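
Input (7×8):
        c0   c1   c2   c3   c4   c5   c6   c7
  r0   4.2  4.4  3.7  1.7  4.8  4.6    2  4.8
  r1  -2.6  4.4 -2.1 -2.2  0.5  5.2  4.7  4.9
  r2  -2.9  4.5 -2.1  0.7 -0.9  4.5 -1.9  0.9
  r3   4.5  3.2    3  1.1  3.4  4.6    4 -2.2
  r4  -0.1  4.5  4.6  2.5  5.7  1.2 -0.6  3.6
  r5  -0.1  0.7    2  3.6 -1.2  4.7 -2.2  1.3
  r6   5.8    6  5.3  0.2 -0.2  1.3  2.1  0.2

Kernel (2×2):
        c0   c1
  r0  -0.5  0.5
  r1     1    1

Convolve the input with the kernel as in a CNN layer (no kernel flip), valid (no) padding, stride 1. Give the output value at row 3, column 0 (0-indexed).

3.75

The receptive field on the input at this output position is [4.5 3.2 / -0.1 4.5]. Elementwise product with the kernel and sum: 4.5·-0.5 + 3.2·0.5 + -0.1·1 + 4.5·1.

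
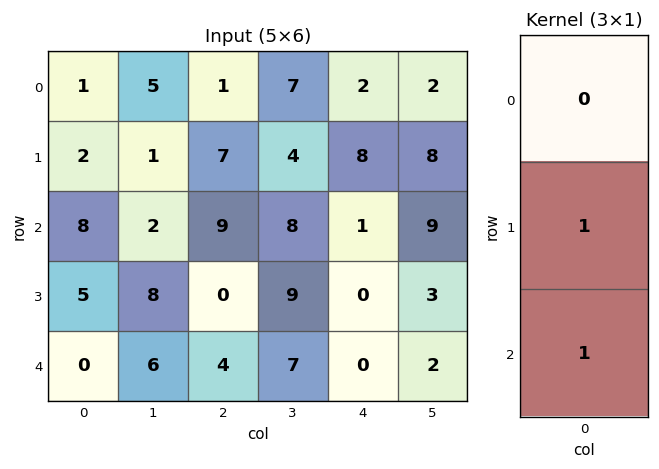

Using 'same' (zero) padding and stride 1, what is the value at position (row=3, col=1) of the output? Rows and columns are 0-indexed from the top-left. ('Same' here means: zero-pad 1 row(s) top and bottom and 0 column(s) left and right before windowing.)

The receptive field on the zero-padded input at this output position is [2 / 8 / 6]. Elementwise product with the kernel and sum: 8·1 + 6·1.

14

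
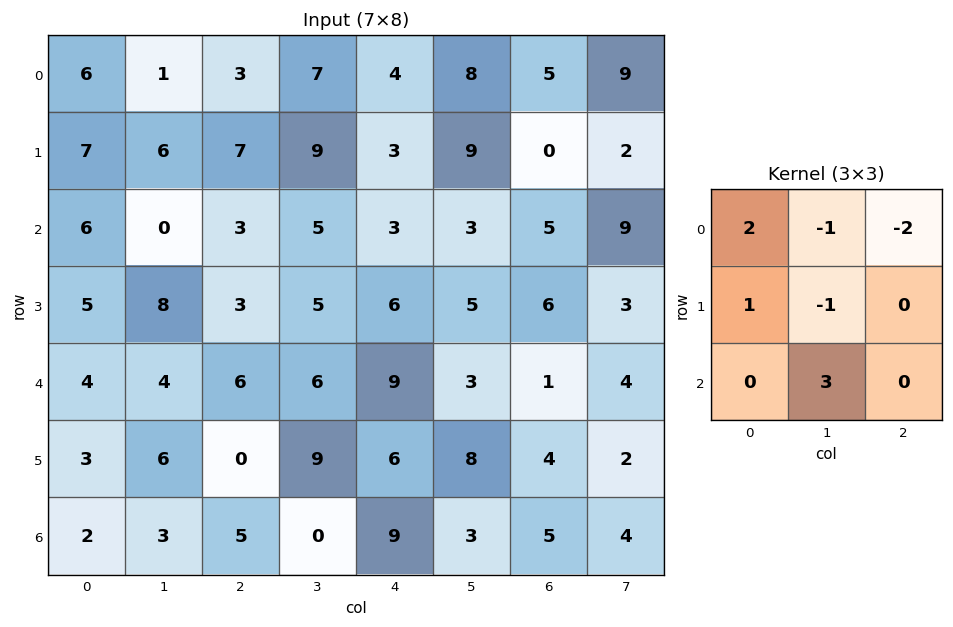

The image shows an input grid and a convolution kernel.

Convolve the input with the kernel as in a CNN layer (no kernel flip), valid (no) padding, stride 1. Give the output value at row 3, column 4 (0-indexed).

The receptive field on the input at this output position is [6 5 6 / 9 3 1 / 6 8 4]. Elementwise product with the kernel and sum: 6·2 + 5·-1 + 6·-2 + 9·1 + 3·-1 + 8·3.

25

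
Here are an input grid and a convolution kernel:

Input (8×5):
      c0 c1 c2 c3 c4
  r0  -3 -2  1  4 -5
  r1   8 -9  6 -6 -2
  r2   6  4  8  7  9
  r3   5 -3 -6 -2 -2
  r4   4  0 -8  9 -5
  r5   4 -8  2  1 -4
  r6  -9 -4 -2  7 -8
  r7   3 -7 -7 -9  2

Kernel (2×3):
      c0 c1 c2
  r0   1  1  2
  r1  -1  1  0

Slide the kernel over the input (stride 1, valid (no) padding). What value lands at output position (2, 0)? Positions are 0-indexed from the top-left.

18

The receptive field on the input at this output position is [6 4 8 / 5 -3 -6]. Elementwise product with the kernel and sum: 6·1 + 4·1 + 8·2 + 5·-1 + -3·1.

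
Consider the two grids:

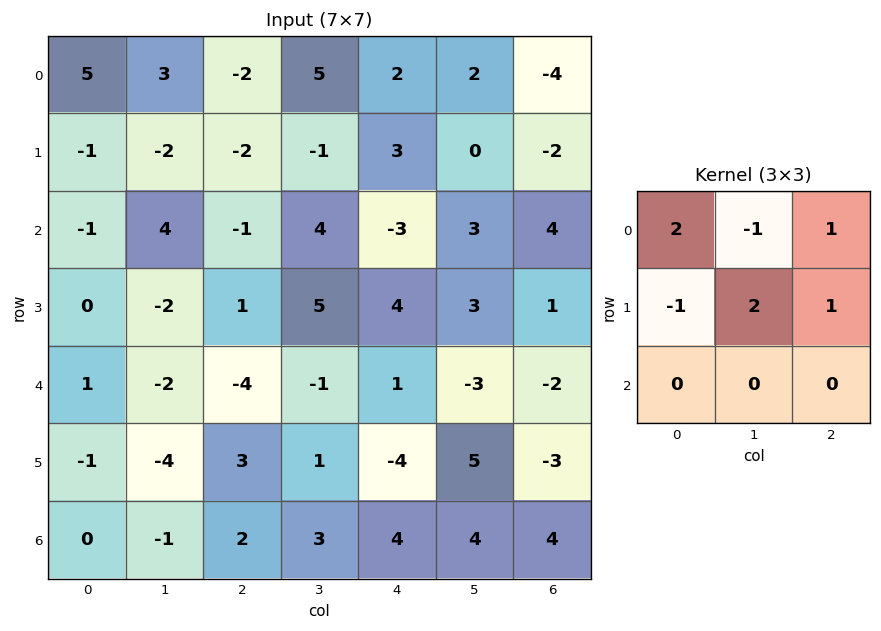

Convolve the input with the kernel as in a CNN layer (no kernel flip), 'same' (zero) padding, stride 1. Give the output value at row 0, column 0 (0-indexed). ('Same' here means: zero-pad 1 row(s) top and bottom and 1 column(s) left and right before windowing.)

The receptive field on the zero-padded input at this output position is [0 0 0 / 0 5 3 / 0 -1 -2]. Elementwise product with the kernel and sum: 0·2 + 0·-1 + 0·1 + 0·-1 + 5·2 + 3·1.

13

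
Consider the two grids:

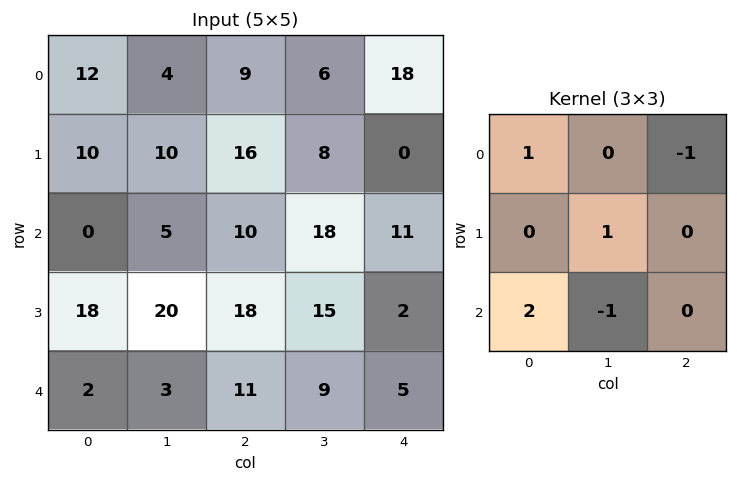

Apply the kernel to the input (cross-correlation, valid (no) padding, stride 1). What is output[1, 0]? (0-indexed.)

15

The receptive field on the input at this output position is [10 10 16 / 0 5 10 / 18 20 18]. Elementwise product with the kernel and sum: 10·1 + 16·-1 + 5·1 + 18·2 + 20·-1.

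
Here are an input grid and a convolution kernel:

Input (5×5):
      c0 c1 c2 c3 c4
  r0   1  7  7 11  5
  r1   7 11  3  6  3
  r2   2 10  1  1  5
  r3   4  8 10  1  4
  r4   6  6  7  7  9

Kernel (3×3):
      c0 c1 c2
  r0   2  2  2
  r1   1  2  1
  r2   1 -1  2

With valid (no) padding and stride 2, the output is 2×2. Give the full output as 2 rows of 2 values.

Output[0,0]: The receptive field on the input at this output position is [1 7 7 / 7 11 3 / 2 10 1]. Elementwise product with the kernel and sum: 1·2 + 7·2 + 7·2 + 7·1 + 11·2 + 3·1 + 2·1 + 10·-1 + 1·2.
Output[0,1]: The receptive field on the input at this output position is [7 11 5 / 3 6 3 / 1 1 5]. Elementwise product with the kernel and sum: 7·2 + 11·2 + 5·2 + 3·1 + 6·2 + 3·1 + 1·1 + 1·-1 + 5·2.

56 74
70 48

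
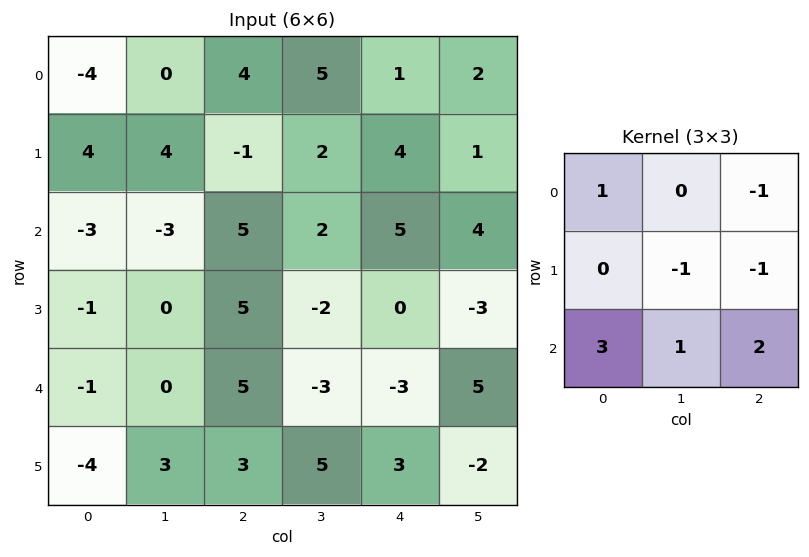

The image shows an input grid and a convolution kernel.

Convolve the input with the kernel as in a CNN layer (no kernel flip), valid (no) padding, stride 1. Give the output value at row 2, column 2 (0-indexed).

The receptive field on the input at this output position is [5 2 5 / 5 -2 0 / 5 -3 -3]. Elementwise product with the kernel and sum: 5·1 + 5·-1 + -2·-1 + 0·-1 + 5·3 + -3·1 + -3·2.

8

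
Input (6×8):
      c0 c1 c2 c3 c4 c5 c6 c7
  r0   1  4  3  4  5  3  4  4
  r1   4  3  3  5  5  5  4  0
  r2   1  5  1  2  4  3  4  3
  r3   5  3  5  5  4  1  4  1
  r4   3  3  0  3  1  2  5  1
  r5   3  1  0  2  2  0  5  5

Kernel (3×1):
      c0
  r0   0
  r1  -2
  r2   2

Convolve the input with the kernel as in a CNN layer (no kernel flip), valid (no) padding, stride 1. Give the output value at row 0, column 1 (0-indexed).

The receptive field on the input at this output position is [4 / 3 / 5]. Elementwise product with the kernel and sum: 3·-2 + 5·2.

4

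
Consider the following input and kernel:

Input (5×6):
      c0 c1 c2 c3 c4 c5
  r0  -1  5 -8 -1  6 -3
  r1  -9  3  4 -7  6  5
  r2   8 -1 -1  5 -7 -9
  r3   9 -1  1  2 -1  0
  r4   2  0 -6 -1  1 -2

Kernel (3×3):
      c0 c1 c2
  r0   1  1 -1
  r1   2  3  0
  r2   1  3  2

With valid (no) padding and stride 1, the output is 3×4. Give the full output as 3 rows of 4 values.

6 22 -28 -22
11 15 9 -18
13 -26 12 6

Output[0,0]: The receptive field on the input at this output position is [-1 5 -8 / -9 3 4 / 8 -1 -1]. Elementwise product with the kernel and sum: -1·1 + 5·1 + -8·-1 + -9·2 + 3·3 + 8·1 + -1·3 + -1·2.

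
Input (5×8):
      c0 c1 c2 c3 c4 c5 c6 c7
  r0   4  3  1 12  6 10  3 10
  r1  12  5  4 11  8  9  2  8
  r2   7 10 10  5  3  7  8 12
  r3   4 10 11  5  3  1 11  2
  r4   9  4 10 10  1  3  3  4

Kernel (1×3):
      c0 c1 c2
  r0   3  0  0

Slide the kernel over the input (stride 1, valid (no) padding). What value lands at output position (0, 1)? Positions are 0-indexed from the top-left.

The receptive field on the input at this output position is [3 1 12]. Elementwise product with the kernel and sum: 3·3.

9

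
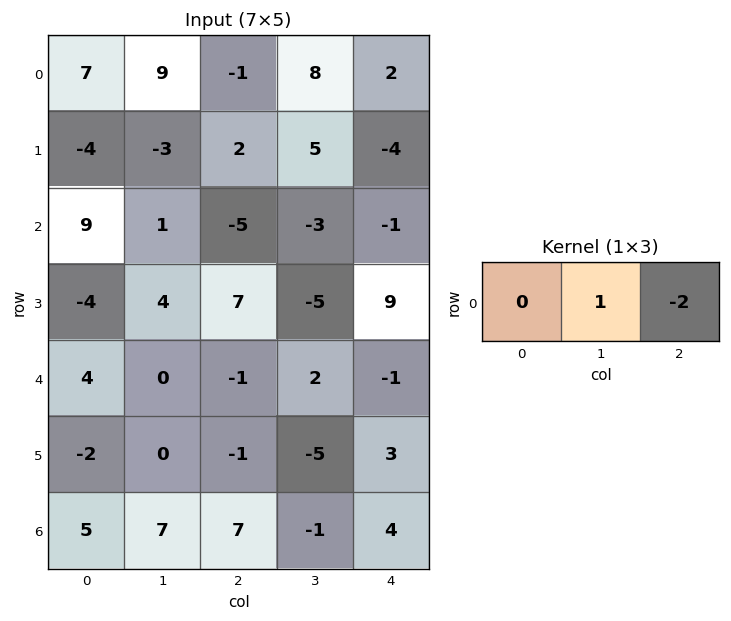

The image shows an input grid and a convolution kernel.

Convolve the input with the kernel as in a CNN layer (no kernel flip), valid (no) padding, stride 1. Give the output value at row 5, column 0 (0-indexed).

2

The receptive field on the input at this output position is [-2 0 -1]. Elementwise product with the kernel and sum: 0·1 + -1·-2.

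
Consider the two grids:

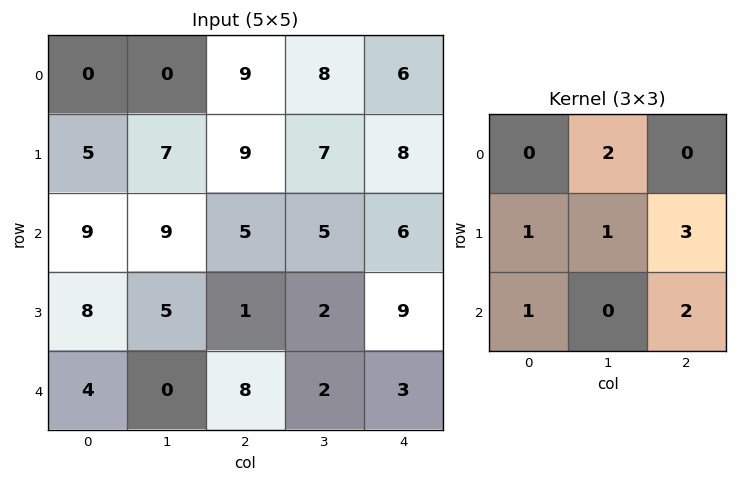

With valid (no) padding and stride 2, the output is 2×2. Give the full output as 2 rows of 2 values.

Output[0,0]: The receptive field on the input at this output position is [0 0 9 / 5 7 9 / 9 9 5]. Elementwise product with the kernel and sum: 0·2 + 5·1 + 7·1 + 9·3 + 9·1 + 5·2.

58 73
54 54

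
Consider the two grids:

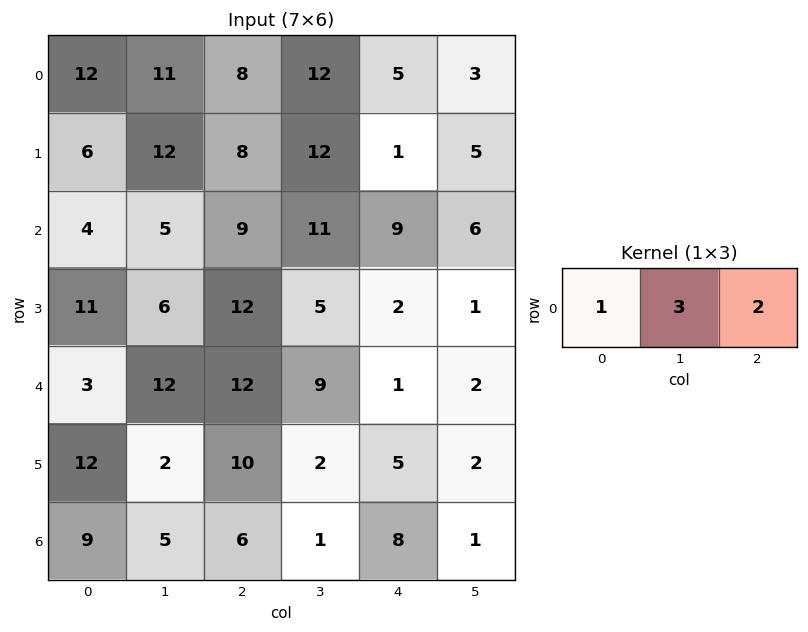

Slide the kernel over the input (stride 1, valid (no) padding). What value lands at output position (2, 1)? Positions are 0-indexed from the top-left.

54

The receptive field on the input at this output position is [5 9 11]. Elementwise product with the kernel and sum: 5·1 + 9·3 + 11·2.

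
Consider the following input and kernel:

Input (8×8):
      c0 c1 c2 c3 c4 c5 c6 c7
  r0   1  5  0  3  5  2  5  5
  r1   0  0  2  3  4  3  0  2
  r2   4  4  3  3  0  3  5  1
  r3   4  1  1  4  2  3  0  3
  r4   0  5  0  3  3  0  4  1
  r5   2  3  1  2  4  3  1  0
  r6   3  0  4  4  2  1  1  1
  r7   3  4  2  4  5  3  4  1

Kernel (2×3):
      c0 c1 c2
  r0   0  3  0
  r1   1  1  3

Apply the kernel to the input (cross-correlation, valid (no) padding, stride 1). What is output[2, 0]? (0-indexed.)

20

The receptive field on the input at this output position is [4 4 3 / 4 1 1]. Elementwise product with the kernel and sum: 4·3 + 4·1 + 1·1 + 1·3.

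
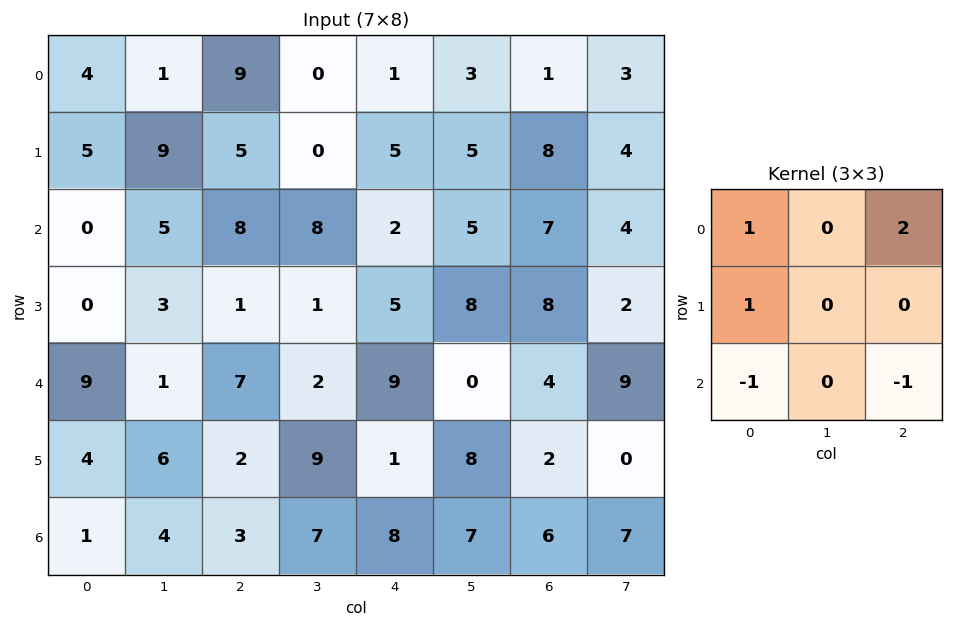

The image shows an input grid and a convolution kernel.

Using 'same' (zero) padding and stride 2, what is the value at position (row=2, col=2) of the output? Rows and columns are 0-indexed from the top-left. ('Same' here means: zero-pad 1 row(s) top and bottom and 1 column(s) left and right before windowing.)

The receptive field on the zero-padded input at this output position is [1 5 8 / 2 9 0 / 9 1 8]. Elementwise product with the kernel and sum: 1·1 + 8·2 + 2·1 + 9·-1 + 8·-1.

2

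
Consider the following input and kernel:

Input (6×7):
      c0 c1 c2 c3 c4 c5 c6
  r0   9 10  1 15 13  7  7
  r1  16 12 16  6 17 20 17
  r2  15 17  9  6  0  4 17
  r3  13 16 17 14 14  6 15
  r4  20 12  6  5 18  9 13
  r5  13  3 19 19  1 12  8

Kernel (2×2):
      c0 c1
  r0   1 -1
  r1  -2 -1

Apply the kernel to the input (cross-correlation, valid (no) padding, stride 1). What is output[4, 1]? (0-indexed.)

The receptive field on the input at this output position is [12 6 / 3 19]. Elementwise product with the kernel and sum: 12·1 + 6·-1 + 3·-2 + 19·-1.

-19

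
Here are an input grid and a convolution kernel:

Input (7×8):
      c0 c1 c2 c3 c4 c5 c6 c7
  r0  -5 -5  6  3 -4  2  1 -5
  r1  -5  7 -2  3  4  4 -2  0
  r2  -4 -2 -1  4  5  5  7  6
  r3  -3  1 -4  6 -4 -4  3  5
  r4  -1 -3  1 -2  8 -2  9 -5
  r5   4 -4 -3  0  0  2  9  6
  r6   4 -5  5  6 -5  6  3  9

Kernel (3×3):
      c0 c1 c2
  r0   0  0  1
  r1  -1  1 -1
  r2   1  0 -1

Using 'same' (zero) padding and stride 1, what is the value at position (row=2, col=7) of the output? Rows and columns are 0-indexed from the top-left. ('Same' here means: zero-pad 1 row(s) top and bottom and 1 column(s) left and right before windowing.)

The receptive field on the zero-padded input at this output position is [-2 0 0 / 7 6 0 / 3 5 0]. Elementwise product with the kernel and sum: 0·1 + 7·-1 + 6·1 + 0·-1 + 3·1 + 0·-1.

2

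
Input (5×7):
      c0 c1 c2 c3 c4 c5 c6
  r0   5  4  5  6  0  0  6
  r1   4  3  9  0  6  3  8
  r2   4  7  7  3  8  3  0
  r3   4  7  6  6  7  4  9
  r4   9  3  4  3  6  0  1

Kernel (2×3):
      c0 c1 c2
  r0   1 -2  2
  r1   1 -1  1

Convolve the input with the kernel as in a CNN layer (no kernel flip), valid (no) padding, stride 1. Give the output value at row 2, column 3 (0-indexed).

The receptive field on the input at this output position is [3 8 3 / 6 7 4]. Elementwise product with the kernel and sum: 3·1 + 8·-2 + 3·2 + 6·1 + 7·-1 + 4·1.

-4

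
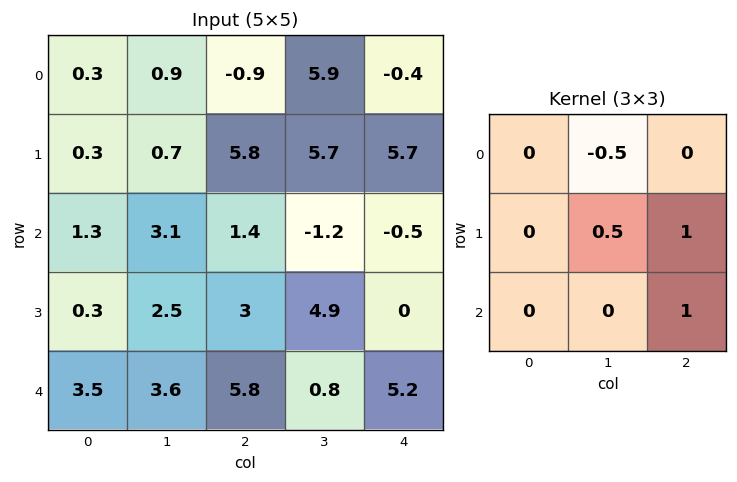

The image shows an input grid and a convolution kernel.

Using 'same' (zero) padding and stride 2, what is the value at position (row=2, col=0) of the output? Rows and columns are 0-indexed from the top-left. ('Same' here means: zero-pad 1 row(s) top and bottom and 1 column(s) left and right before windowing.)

The receptive field on the zero-padded input at this output position is [0 0.3 2.5 / 0 3.5 3.6 / 0 0 0]. Elementwise product with the kernel and sum: 0.3·-0.5 + 3.5·0.5 + 3.6·1 + 0·1.

5.2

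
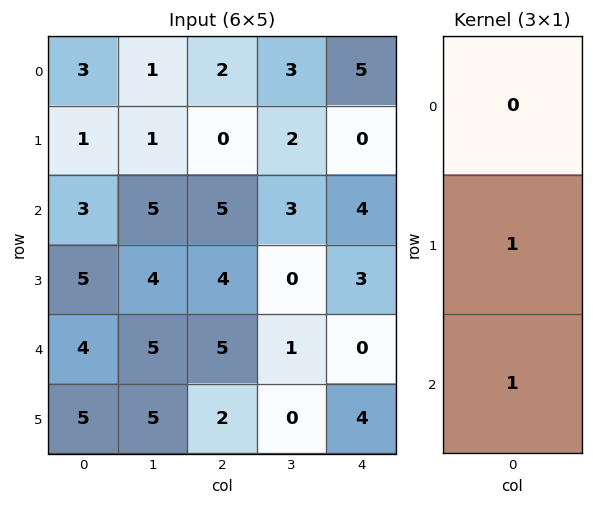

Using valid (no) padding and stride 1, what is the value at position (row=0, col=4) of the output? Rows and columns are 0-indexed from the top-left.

The receptive field on the input at this output position is [5 / 0 / 4]. Elementwise product with the kernel and sum: 0·1 + 4·1.

4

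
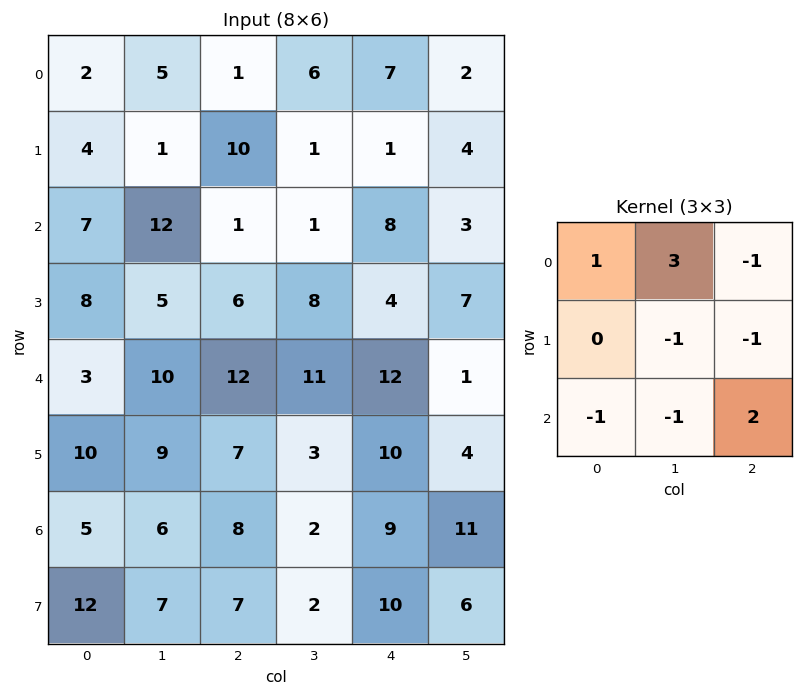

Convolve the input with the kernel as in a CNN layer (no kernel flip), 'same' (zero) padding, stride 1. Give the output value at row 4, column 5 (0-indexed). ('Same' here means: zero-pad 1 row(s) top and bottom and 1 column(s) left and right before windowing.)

The receptive field on the zero-padded input at this output position is [4 7 0 / 12 1 0 / 10 4 0]. Elementwise product with the kernel and sum: 4·1 + 7·3 + 0·-1 + 1·-1 + 0·-1 + 10·-1 + 4·-1 + 0·2.

10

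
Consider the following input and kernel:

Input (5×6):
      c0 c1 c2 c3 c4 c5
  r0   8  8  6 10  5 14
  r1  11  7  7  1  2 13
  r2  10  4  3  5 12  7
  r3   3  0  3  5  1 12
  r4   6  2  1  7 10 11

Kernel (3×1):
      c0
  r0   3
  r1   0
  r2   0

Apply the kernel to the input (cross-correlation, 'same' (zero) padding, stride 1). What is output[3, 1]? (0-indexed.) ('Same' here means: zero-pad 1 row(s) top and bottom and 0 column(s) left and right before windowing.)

The receptive field on the zero-padded input at this output position is [4 / 0 / 2]. Elementwise product with the kernel and sum: 4·3.

12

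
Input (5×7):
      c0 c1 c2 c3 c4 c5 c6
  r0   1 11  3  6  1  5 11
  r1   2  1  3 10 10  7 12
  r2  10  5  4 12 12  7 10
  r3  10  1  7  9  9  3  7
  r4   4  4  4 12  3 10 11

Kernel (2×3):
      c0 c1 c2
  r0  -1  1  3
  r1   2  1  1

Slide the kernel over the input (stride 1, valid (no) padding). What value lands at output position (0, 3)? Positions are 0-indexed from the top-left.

The receptive field on the input at this output position is [6 1 5 / 10 10 7]. Elementwise product with the kernel and sum: 6·-1 + 1·1 + 5·3 + 10·2 + 10·1 + 7·1.

47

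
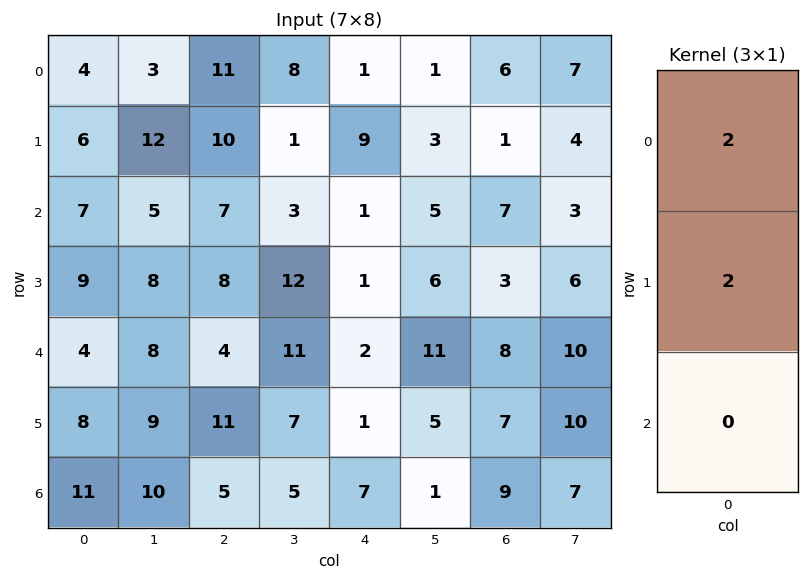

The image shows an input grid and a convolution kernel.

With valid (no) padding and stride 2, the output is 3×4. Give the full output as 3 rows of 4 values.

Output[0,0]: The receptive field on the input at this output position is [4 / 6 / 7]. Elementwise product with the kernel and sum: 4·2 + 6·2.

20 42 20 14
32 30 4 20
24 30 6 30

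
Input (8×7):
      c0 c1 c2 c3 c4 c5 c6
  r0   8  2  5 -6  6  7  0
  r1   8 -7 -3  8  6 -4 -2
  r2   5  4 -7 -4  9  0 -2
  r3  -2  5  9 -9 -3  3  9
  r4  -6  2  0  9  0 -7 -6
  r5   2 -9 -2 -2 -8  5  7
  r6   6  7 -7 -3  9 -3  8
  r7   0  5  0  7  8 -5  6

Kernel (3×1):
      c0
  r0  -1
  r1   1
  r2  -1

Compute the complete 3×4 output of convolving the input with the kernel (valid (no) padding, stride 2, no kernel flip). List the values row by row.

-5 -1 -9 0
-1 16 -12 17
2 5 -17 5

Output[0,0]: The receptive field on the input at this output position is [8 / 8 / 5]. Elementwise product with the kernel and sum: 8·-1 + 8·1 + 5·-1.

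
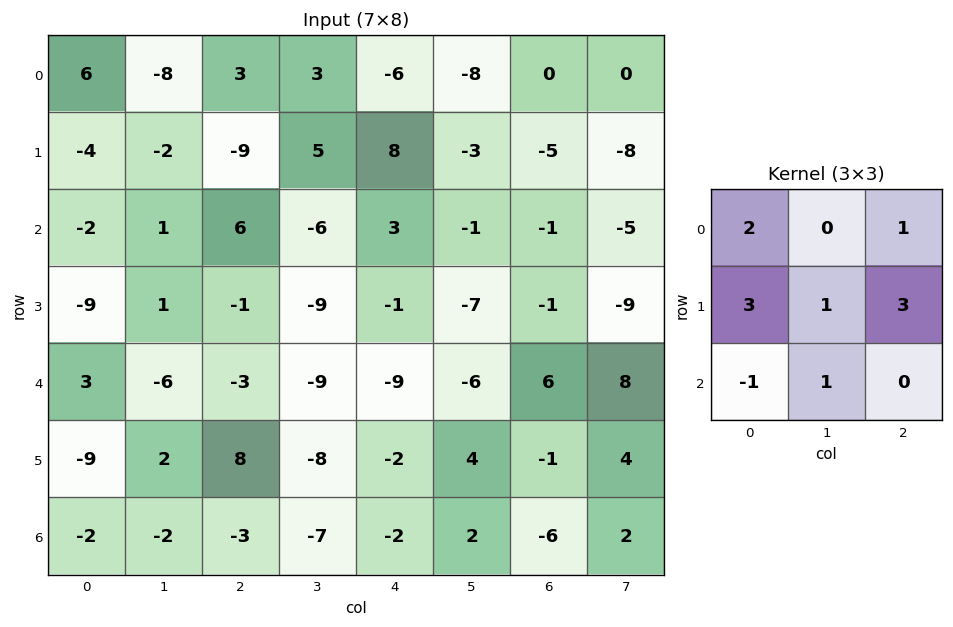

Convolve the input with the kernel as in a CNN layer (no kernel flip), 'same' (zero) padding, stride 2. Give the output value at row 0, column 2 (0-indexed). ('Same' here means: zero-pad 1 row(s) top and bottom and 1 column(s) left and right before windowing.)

-18

The receptive field on the zero-padded input at this output position is [0 0 0 / 3 -6 -8 / 5 8 -3]. Elementwise product with the kernel and sum: 0·2 + 0·1 + 3·3 + -6·1 + -8·3 + 5·-1 + 8·1.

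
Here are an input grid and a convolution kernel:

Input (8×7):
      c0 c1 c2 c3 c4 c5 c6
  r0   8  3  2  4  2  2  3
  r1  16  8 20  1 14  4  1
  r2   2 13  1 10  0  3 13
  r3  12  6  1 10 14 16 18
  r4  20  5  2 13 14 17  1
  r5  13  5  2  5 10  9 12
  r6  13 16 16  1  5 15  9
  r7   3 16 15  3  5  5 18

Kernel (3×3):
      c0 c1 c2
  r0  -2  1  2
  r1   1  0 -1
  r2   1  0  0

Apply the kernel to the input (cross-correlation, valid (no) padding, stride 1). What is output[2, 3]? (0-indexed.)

-7

The receptive field on the input at this output position is [10 0 3 / 10 14 16 / 13 14 17]. Elementwise product with the kernel and sum: 10·-2 + 0·1 + 3·2 + 10·1 + 16·-1 + 13·1.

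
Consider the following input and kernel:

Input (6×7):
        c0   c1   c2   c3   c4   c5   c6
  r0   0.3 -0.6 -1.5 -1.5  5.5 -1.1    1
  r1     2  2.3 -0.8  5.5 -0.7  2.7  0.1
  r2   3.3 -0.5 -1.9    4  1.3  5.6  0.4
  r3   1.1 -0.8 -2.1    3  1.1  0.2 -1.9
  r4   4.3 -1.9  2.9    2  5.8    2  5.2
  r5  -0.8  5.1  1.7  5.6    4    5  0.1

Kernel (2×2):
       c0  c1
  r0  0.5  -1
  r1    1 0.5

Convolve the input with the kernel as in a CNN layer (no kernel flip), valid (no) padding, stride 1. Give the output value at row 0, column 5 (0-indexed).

The receptive field on the input at this output position is [-1.1 1 / 2.7 0.1]. Elementwise product with the kernel and sum: -1.1·0.5 + 1·-1 + 2.7·1 + 0.1·0.5.

1.2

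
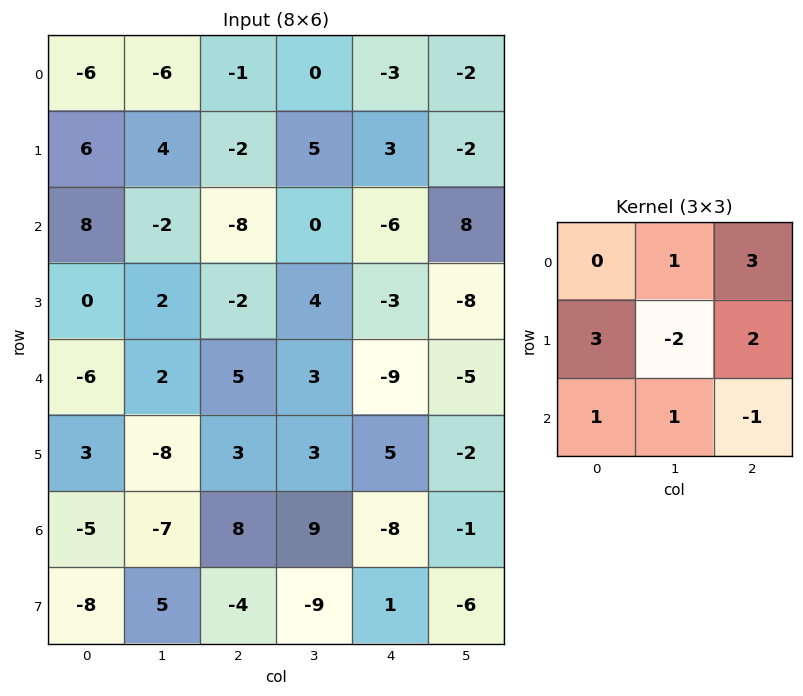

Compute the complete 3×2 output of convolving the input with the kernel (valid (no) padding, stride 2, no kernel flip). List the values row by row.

Output[0,0]: The receptive field on the input at this output position is [-6 -6 -1 / 6 4 -2 / 8 -2 -8]. Elementwise product with the kernel and sum: -6·1 + -1·3 + 6·3 + 4·-2 + -2·2 + 8·1 + -2·1 + -8·-1.

11 -21
-43 -21
28 14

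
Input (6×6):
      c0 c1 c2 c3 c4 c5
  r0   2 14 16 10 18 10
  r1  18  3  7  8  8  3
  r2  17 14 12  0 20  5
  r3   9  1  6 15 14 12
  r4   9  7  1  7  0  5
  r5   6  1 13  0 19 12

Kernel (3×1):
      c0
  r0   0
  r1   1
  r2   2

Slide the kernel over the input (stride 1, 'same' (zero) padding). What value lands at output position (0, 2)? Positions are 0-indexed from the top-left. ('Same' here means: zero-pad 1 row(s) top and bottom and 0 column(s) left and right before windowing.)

30

The receptive field on the zero-padded input at this output position is [0 / 16 / 7]. Elementwise product with the kernel and sum: 16·1 + 7·2.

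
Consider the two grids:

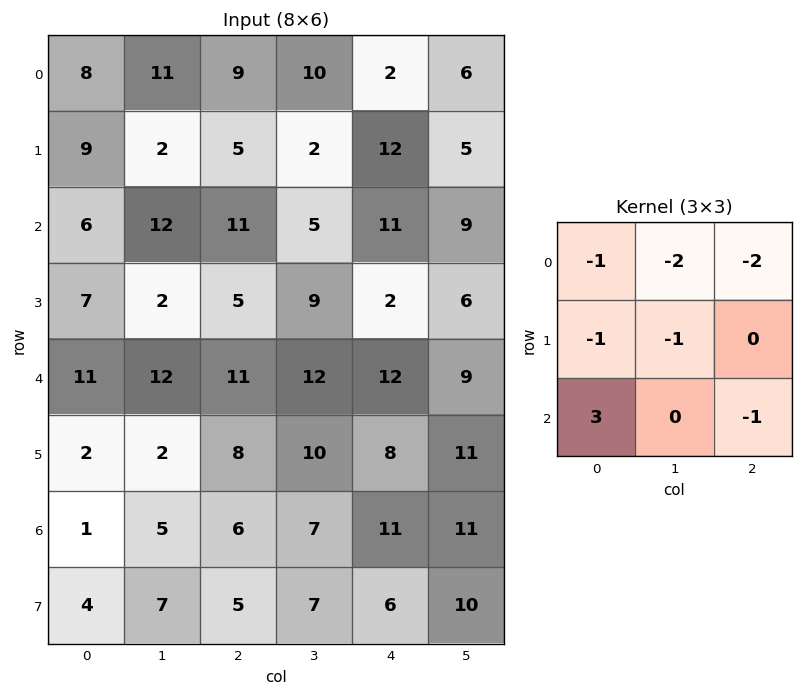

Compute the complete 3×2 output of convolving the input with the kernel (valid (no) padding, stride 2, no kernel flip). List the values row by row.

-52 -18
-39 -36
-64 -70

Output[0,0]: The receptive field on the input at this output position is [8 11 9 / 9 2 5 / 6 12 11]. Elementwise product with the kernel and sum: 8·-1 + 11·-2 + 9·-2 + 9·-1 + 2·-1 + 6·3 + 11·-1.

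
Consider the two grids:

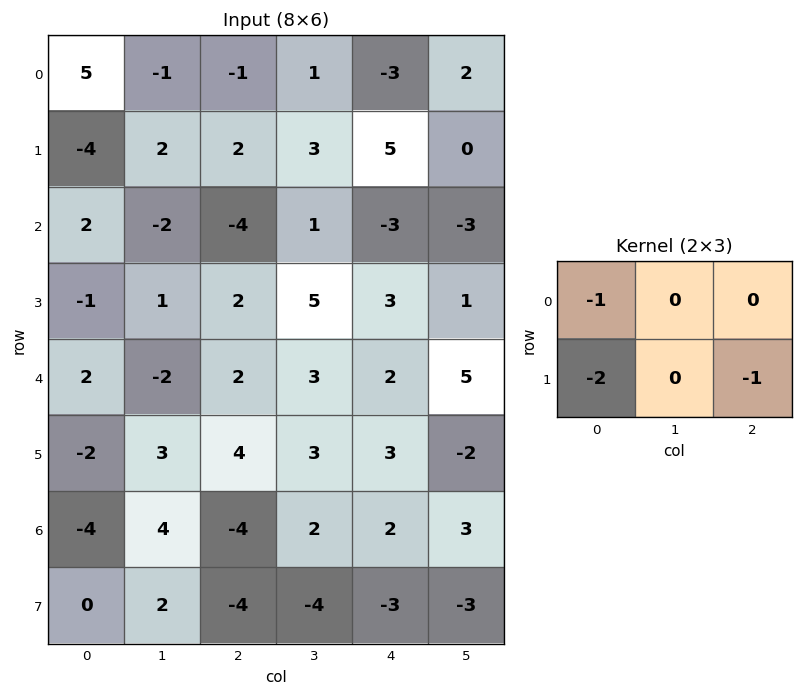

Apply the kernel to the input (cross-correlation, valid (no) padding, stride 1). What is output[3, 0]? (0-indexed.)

The receptive field on the input at this output position is [-1 1 2 / 2 -2 2]. Elementwise product with the kernel and sum: -1·-1 + 2·-2 + 2·-1.

-5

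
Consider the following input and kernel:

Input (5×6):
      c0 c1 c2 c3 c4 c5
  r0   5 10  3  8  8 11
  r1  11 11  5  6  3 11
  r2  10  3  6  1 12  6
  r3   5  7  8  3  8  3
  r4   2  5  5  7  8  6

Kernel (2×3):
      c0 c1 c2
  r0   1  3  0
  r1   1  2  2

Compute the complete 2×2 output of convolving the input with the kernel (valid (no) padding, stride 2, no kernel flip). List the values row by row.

Output[0,0]: The receptive field on the input at this output position is [5 10 3 / 11 11 5]. Elementwise product with the kernel and sum: 5·1 + 10·3 + 11·1 + 11·2 + 5·2.
Output[0,1]: The receptive field on the input at this output position is [3 8 8 / 5 6 3]. Elementwise product with the kernel and sum: 3·1 + 8·3 + 5·1 + 6·2 + 3·2.

78 50
54 39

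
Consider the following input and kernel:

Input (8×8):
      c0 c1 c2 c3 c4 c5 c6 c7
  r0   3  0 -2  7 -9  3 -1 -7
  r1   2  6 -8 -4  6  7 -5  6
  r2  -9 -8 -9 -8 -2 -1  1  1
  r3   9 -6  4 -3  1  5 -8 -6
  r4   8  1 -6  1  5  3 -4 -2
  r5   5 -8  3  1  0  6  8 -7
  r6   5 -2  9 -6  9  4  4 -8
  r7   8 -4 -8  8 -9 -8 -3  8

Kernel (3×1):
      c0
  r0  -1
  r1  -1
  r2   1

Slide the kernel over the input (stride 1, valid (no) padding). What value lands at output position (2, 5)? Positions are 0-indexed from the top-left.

-1

The receptive field on the input at this output position is [-1 / 5 / 3]. Elementwise product with the kernel and sum: -1·-1 + 5·-1 + 3·1.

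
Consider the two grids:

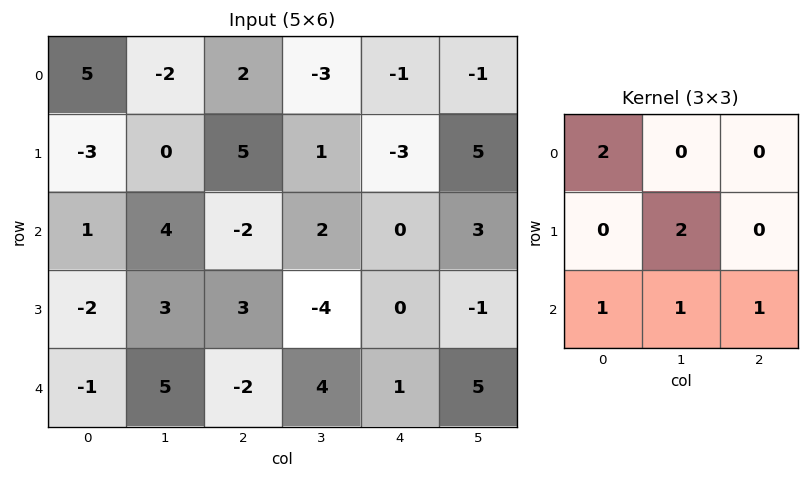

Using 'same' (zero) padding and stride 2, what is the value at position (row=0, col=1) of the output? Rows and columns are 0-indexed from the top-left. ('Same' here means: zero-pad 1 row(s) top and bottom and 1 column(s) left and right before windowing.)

The receptive field on the zero-padded input at this output position is [0 0 0 / -2 2 -3 / 0 5 1]. Elementwise product with the kernel and sum: 0·2 + 2·2 + 0·1 + 5·1 + 1·1.

10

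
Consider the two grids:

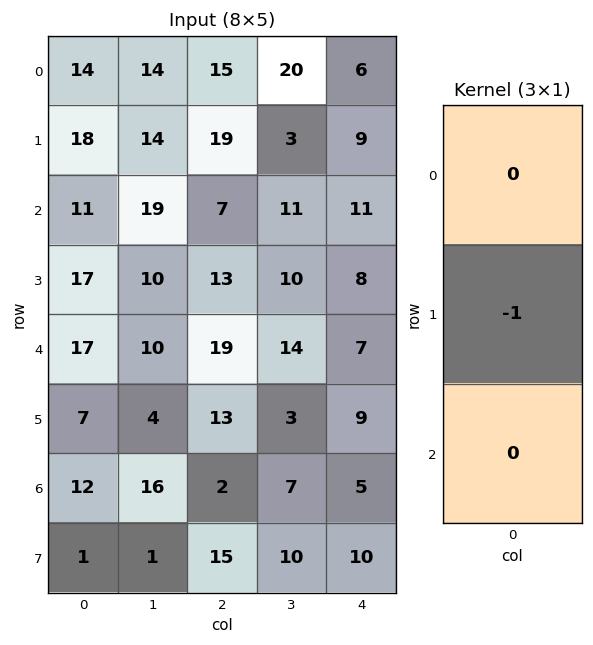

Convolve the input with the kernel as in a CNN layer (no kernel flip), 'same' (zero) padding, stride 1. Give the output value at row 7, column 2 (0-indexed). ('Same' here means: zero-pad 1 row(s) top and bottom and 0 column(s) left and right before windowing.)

-15

The receptive field on the zero-padded input at this output position is [2 / 15 / 0]. Elementwise product with the kernel and sum: 15·-1.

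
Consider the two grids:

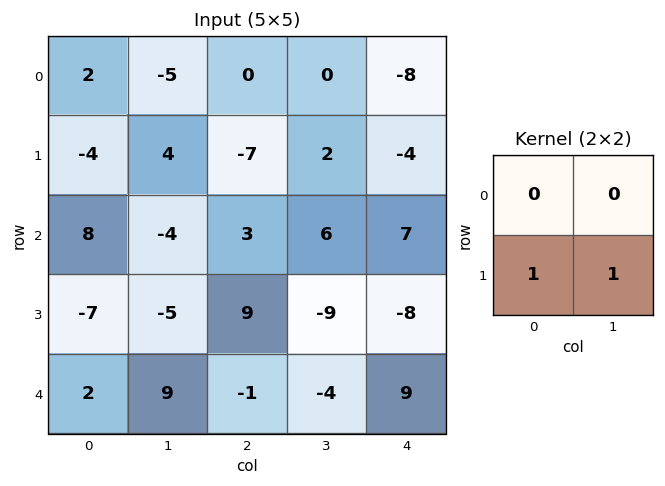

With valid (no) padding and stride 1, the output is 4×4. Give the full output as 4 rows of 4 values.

0 -3 -5 -2
4 -1 9 13
-12 4 0 -17
11 8 -5 5

Output[0,0]: The receptive field on the input at this output position is [2 -5 / -4 4]. Elementwise product with the kernel and sum: -4·1 + 4·1.
Output[0,1]: The receptive field on the input at this output position is [-5 0 / 4 -7]. Elementwise product with the kernel and sum: 4·1 + -7·1.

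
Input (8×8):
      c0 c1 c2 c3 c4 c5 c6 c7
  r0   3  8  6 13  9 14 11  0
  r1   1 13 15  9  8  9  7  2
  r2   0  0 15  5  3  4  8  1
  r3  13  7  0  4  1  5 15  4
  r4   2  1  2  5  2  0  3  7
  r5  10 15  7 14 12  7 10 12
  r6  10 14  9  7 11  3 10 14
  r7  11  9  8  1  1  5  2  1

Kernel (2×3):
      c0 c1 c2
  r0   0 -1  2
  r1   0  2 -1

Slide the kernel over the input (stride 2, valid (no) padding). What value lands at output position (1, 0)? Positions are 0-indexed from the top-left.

44

The receptive field on the input at this output position is [0 0 15 / 13 7 0]. Elementwise product with the kernel and sum: 0·-1 + 15·2 + 7·2 + 0·-1.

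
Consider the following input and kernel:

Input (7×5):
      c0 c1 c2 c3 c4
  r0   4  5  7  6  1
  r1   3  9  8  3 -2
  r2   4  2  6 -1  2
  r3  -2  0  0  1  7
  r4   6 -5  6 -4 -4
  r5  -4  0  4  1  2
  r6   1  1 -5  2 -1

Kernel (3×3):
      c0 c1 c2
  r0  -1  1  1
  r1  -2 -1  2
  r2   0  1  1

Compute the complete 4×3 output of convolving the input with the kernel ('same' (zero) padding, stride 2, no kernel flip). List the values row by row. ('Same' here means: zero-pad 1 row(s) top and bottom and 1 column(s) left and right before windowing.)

Output[0,0]: The receptive field on the zero-padded input at this output position is [0 0 0 / 0 4 5 / 0 3 9]. Elementwise product with the kernel and sum: 0·-1 + 0·1 + 0·1 + 0·-2 + 4·-1 + 5·2 + 3·1 + 9·1.
Output[0,1]: The receptive field on the zero-padded input at this output position is [0 0 0 / 5 7 6 / 9 8 3]. Elementwise product with the kernel and sum: 0·-1 + 0·1 + 0·1 + 5·-2 + 7·-1 + 6·2 + 8·1 + 3·1.

18 6 -15
10 -9 2
-22 2 20
-3 12 -2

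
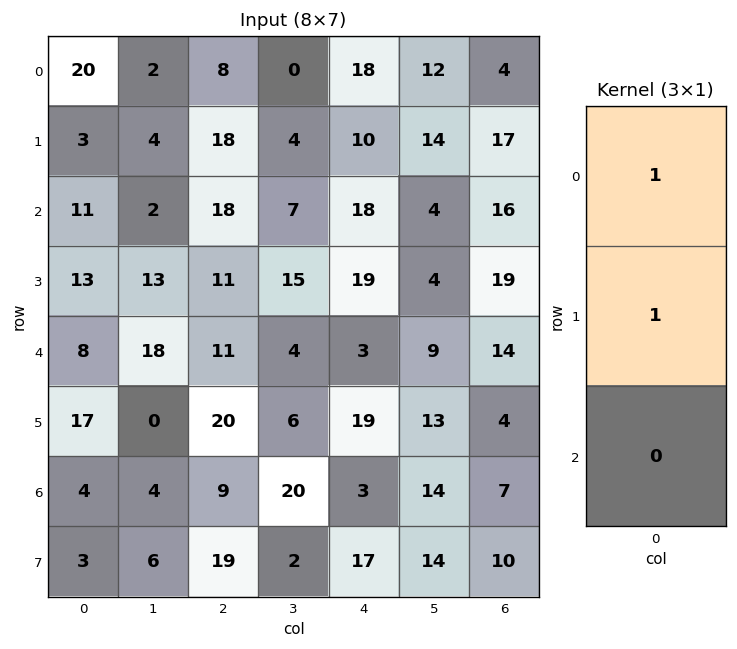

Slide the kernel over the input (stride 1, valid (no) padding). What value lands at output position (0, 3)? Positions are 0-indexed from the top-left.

4

The receptive field on the input at this output position is [0 / 4 / 7]. Elementwise product with the kernel and sum: 0·1 + 4·1.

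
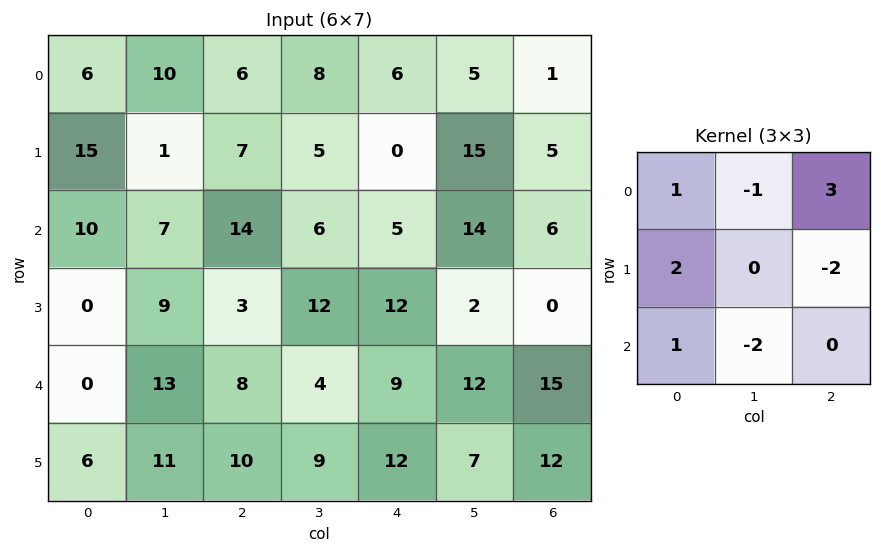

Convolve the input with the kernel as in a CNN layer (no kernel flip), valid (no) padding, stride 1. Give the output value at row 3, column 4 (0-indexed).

-4

The receptive field on the input at this output position is [12 2 0 / 9 12 15 / 12 7 12]. Elementwise product with the kernel and sum: 12·1 + 2·-1 + 0·3 + 9·2 + 15·-2 + 12·1 + 7·-2.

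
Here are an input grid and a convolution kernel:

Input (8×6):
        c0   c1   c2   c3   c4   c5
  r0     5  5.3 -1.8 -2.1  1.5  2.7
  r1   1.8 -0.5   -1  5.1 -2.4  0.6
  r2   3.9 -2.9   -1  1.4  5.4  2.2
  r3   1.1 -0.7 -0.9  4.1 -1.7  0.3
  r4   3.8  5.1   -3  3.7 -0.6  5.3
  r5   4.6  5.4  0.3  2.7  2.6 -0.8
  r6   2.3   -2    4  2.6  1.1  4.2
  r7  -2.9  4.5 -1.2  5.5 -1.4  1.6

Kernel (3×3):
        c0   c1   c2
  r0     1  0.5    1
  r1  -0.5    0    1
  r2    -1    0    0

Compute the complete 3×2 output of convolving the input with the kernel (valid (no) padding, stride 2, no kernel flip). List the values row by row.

Output[0,0]: The receptive field on the input at this output position is [5 5.3 -1.8 / 1.8 -0.5 -1 / 3.9 -2.9 -1]. Elementwise product with the kernel and sum: 5·1 + 5.3·0.5 + -1.8·1 + 1.8·-0.5 + -1·1 + 3.9·-1.

0.05 -2.25
-3.8 6.85
-0.95 -3.3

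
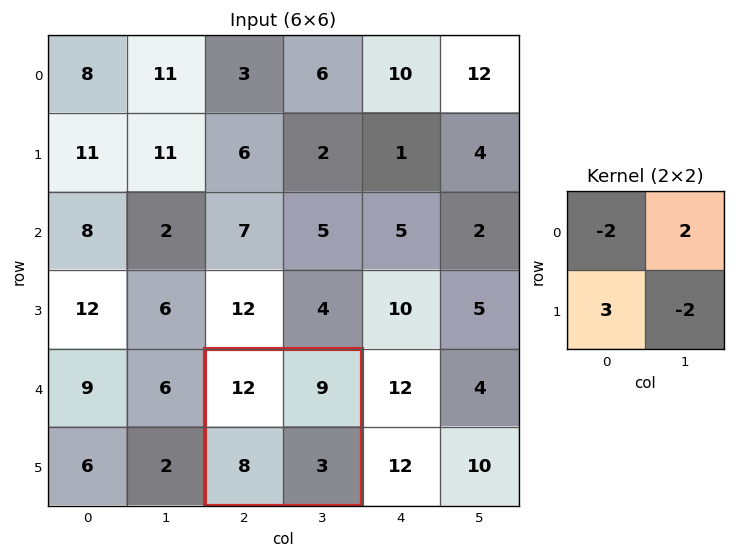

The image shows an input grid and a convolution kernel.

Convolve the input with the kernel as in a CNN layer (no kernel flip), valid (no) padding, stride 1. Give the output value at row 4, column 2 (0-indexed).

12

The receptive field on the input at this output position is [12 9 / 8 3]. Elementwise product with the kernel and sum: 12·-2 + 9·2 + 8·3 + 3·-2.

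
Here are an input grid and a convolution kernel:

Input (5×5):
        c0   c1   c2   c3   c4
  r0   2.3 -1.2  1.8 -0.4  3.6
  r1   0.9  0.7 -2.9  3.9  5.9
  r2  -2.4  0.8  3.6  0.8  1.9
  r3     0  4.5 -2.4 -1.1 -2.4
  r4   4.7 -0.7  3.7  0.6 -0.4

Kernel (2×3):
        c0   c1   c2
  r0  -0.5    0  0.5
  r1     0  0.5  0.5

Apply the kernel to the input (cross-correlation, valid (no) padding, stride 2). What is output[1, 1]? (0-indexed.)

The receptive field on the input at this output position is [3.6 0.8 1.9 / -2.4 -1.1 -2.4]. Elementwise product with the kernel and sum: 3.6·-0.5 + 1.9·0.5 + -1.1·0.5 + -2.4·0.5.

-2.6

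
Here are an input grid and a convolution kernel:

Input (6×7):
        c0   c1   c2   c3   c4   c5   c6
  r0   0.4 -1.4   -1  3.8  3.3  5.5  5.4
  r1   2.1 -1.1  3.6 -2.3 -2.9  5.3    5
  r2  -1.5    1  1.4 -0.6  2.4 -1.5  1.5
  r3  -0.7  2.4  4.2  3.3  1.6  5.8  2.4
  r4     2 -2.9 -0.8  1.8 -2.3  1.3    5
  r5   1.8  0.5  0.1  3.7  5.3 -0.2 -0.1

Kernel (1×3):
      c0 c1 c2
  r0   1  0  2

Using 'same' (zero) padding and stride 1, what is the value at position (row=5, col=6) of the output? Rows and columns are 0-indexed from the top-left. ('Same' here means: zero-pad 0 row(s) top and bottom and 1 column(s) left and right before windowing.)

The receptive field on the zero-padded input at this output position is [-0.2 -0.1 0]. Elementwise product with the kernel and sum: -0.2·1 + 0·2.

-0.2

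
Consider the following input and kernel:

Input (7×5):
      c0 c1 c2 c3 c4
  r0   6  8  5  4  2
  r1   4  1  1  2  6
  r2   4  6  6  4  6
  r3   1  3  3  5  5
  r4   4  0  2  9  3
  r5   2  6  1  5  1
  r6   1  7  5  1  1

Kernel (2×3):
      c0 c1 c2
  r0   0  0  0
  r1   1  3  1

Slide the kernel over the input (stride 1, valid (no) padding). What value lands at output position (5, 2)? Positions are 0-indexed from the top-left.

The receptive field on the input at this output position is [1 5 1 / 5 1 1]. Elementwise product with the kernel and sum: 5·1 + 1·3 + 1·1.

9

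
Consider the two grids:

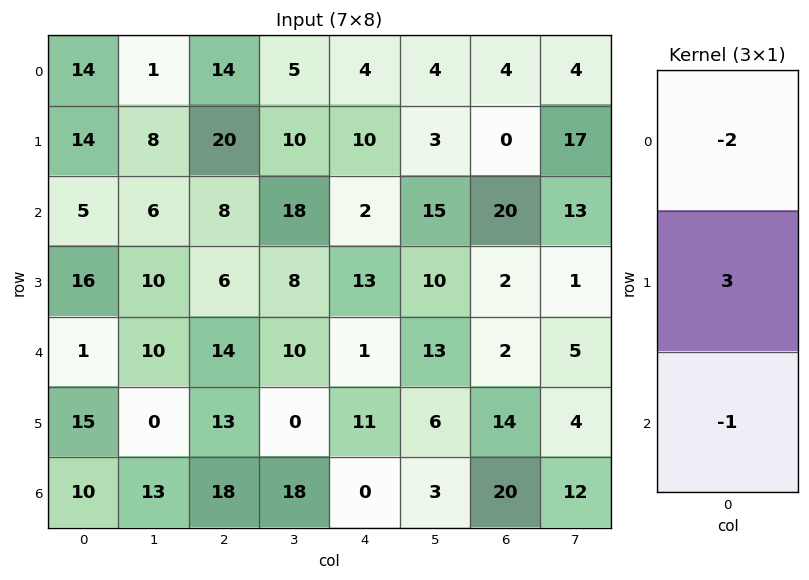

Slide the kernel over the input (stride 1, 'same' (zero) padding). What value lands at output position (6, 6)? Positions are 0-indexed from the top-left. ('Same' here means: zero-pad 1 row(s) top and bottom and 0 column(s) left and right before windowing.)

The receptive field on the zero-padded input at this output position is [14 / 20 / 0]. Elementwise product with the kernel and sum: 14·-2 + 20·3 + 0·-1.

32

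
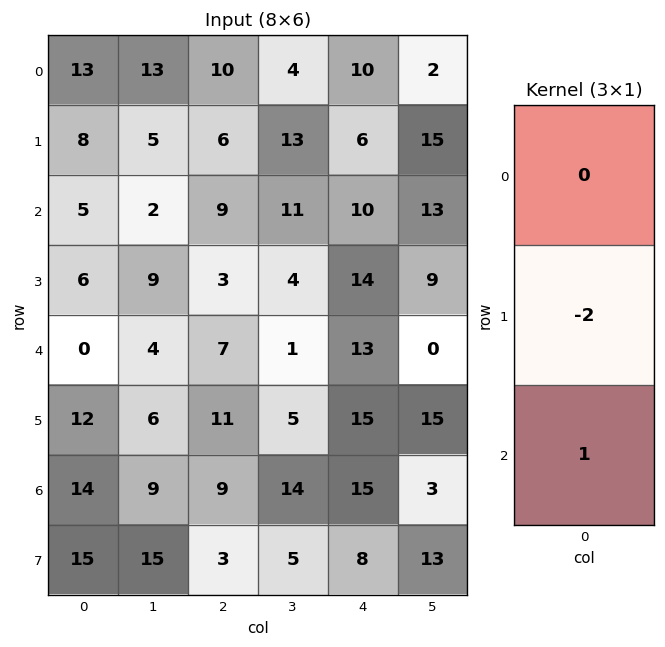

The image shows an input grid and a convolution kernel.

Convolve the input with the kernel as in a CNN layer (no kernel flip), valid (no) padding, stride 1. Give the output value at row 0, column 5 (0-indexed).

-17

The receptive field on the input at this output position is [2 / 15 / 13]. Elementwise product with the kernel and sum: 15·-2 + 13·1.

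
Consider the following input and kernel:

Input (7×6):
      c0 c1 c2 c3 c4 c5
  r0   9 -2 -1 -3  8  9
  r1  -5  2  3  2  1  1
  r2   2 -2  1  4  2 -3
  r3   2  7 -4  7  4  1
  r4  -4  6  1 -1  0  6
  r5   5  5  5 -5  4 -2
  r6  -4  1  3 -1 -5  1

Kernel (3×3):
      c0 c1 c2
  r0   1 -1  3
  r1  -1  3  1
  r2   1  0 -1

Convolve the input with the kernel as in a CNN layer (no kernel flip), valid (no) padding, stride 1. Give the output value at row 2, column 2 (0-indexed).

The receptive field on the input at this output position is [1 4 2 / -4 7 4 / 1 -1 0]. Elementwise product with the kernel and sum: 1·1 + 4·-1 + 2·3 + -4·-1 + 7·3 + 4·1 + 1·1 + 0·-1.

33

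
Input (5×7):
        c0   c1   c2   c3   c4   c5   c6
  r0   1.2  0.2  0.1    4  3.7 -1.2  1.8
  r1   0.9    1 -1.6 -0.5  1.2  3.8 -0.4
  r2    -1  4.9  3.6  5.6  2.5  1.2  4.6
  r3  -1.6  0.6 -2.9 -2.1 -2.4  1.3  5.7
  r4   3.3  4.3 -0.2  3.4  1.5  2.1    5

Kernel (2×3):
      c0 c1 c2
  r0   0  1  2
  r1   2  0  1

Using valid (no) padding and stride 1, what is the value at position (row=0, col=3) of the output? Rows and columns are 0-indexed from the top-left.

4.1

The receptive field on the input at this output position is [4 3.7 -1.2 / -0.5 1.2 3.8]. Elementwise product with the kernel and sum: 3.7·1 + -1.2·2 + -0.5·2 + 3.8·1.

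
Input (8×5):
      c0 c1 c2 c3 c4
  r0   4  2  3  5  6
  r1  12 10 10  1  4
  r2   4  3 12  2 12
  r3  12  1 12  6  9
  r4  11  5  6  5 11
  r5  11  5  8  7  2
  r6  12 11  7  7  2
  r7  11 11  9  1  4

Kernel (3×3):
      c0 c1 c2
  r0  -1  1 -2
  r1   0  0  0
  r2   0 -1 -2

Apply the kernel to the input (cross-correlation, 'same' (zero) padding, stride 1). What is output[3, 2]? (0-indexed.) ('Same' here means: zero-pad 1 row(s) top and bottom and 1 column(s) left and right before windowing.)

-11

The receptive field on the zero-padded input at this output position is [3 12 2 / 1 12 6 / 5 6 5]. Elementwise product with the kernel and sum: 3·-1 + 12·1 + 2·-2 + 6·-1 + 5·-2.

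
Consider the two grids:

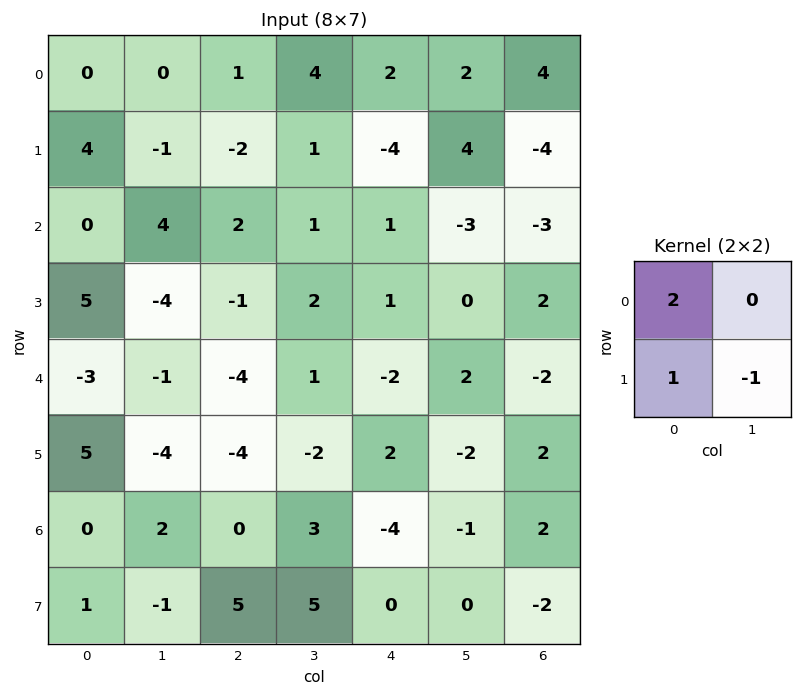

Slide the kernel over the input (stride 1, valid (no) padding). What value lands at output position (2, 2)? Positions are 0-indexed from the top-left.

The receptive field on the input at this output position is [2 1 / -1 2]. Elementwise product with the kernel and sum: 2·2 + -1·1 + 2·-1.

1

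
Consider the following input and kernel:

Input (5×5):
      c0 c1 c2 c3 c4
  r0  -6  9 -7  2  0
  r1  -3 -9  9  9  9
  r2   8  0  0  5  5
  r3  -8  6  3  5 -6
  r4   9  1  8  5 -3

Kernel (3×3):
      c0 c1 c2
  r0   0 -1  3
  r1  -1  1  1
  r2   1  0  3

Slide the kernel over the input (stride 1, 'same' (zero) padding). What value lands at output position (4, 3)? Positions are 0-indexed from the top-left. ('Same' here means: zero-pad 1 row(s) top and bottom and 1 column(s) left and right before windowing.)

-29

The receptive field on the zero-padded input at this output position is [3 5 -6 / 8 5 -3 / 0 0 0]. Elementwise product with the kernel and sum: 5·-1 + -6·3 + 8·-1 + 5·1 + -3·1 + 0·1 + 0·3.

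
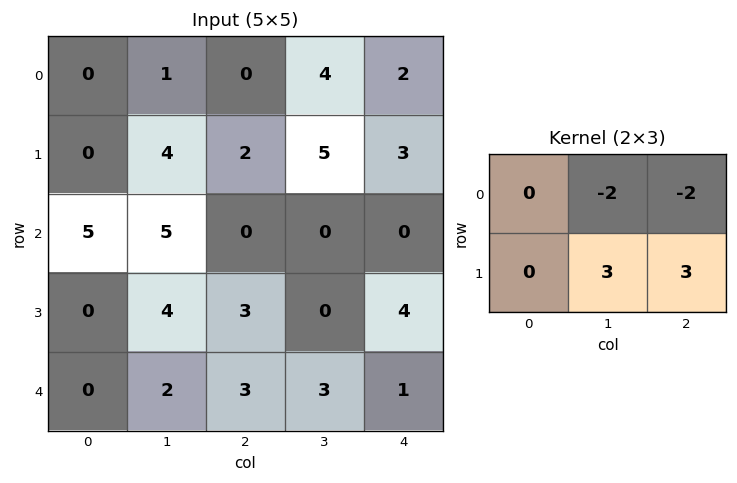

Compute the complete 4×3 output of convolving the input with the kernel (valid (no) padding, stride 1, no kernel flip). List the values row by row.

Output[0,0]: The receptive field on the input at this output position is [0 1 0 / 0 4 2]. Elementwise product with the kernel and sum: 1·-2 + 0·-2 + 4·3 + 2·3.
Output[0,1]: The receptive field on the input at this output position is [1 0 4 / 4 2 5]. Elementwise product with the kernel and sum: 0·-2 + 4·-2 + 2·3 + 5·3.

16 13 12
3 -14 -16
11 9 12
1 12 4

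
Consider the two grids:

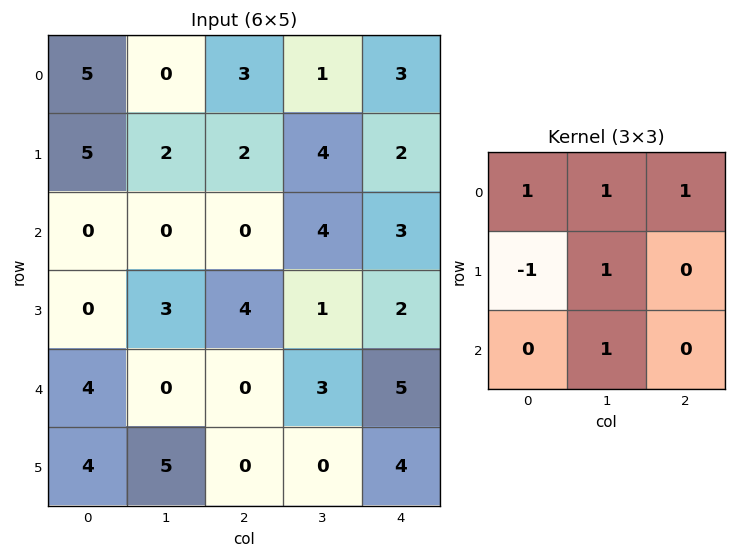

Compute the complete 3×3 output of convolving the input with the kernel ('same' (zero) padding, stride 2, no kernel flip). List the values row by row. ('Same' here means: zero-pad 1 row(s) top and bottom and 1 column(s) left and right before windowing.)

Output[0,0]: The receptive field on the zero-padded input at this output position is [0 0 0 / 0 5 0 / 0 5 2]. Elementwise product with the kernel and sum: 0·1 + 0·1 + 0·1 + 0·-1 + 5·1 + 5·1.
Output[0,1]: The receptive field on the zero-padded input at this output position is [0 0 0 / 0 3 1 / 2 2 4]. Elementwise product with the kernel and sum: 0·1 + 0·1 + 0·1 + 0·-1 + 3·1 + 2·1.

10 5 4
7 12 7
11 8 9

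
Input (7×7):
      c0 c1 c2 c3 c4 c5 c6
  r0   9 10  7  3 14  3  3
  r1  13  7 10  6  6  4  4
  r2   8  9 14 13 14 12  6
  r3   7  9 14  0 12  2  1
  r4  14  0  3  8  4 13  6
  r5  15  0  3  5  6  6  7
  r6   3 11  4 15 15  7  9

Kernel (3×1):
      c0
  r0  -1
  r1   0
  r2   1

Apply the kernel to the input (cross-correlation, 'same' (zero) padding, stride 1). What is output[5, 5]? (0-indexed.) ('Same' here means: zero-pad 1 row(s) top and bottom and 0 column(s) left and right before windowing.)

-6

The receptive field on the zero-padded input at this output position is [13 / 6 / 7]. Elementwise product with the kernel and sum: 13·-1 + 7·1.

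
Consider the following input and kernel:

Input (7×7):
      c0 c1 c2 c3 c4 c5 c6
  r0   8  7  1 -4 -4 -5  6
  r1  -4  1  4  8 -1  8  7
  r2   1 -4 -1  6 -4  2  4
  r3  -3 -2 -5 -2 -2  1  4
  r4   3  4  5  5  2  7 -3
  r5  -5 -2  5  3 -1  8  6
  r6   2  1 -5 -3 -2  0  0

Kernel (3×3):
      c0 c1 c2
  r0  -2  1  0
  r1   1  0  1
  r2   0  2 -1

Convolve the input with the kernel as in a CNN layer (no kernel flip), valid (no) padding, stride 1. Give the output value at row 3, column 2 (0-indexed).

The receptive field on the input at this output position is [-5 -2 -2 / 5 5 2 / 5 3 -1]. Elementwise product with the kernel and sum: -5·-2 + -2·1 + 5·1 + 2·1 + 3·2 + -1·-1.

22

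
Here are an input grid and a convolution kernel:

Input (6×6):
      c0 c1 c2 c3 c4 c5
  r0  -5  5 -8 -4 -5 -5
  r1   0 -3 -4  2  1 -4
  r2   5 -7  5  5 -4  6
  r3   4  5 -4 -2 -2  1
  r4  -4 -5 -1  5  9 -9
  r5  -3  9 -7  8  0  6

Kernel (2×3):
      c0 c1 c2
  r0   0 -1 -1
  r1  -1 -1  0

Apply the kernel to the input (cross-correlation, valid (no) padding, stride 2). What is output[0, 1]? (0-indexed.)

The receptive field on the input at this output position is [-8 -4 -5 / -4 2 1]. Elementwise product with the kernel and sum: -4·-1 + -5·-1 + -4·-1 + 2·-1.

11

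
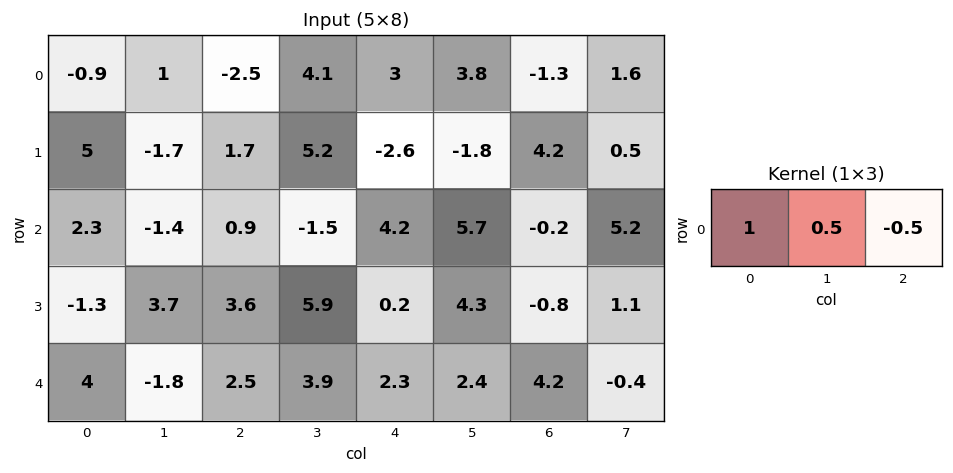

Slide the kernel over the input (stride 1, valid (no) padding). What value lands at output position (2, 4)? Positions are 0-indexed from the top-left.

7.15

The receptive field on the input at this output position is [4.2 5.7 -0.2]. Elementwise product with the kernel and sum: 4.2·1 + 5.7·0.5 + -0.2·-0.5.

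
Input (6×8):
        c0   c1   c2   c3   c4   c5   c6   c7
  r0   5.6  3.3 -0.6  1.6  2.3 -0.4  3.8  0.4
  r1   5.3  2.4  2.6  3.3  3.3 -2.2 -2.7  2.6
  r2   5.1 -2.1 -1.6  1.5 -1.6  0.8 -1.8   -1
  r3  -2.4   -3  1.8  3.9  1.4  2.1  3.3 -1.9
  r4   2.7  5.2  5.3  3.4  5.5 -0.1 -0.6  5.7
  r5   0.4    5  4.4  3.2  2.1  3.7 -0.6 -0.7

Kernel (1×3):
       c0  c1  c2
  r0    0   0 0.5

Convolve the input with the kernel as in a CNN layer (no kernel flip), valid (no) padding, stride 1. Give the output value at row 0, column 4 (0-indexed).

The receptive field on the input at this output position is [2.3 -0.4 3.8]. Elementwise product with the kernel and sum: 3.8·0.5.

1.9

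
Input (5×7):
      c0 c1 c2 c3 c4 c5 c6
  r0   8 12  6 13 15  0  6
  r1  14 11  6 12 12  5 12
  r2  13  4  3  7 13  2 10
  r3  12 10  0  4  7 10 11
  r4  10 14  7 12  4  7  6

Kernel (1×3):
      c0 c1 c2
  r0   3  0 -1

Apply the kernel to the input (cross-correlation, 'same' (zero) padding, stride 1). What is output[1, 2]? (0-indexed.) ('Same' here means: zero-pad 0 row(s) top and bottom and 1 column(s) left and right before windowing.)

The receptive field on the zero-padded input at this output position is [11 6 12]. Elementwise product with the kernel and sum: 11·3 + 12·-1.

21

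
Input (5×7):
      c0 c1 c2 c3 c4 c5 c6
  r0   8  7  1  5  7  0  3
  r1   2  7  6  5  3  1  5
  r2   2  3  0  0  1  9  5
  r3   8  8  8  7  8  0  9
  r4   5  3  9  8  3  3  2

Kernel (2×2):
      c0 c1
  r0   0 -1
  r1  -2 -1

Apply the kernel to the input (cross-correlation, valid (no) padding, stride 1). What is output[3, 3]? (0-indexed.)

-27

The receptive field on the input at this output position is [7 8 / 8 3]. Elementwise product with the kernel and sum: 8·-1 + 8·-2 + 3·-1.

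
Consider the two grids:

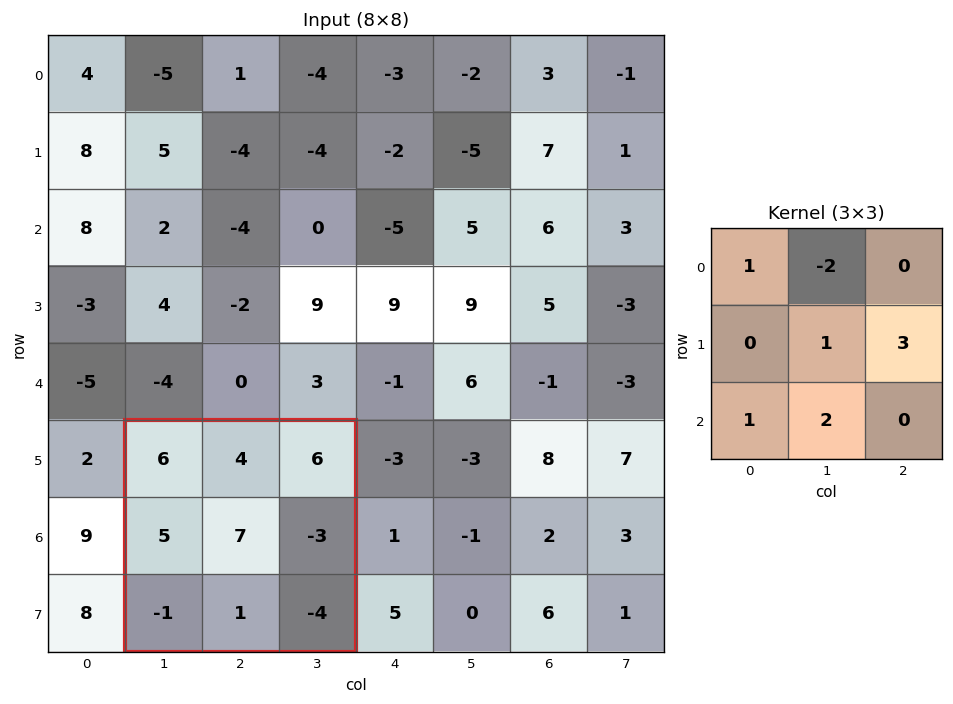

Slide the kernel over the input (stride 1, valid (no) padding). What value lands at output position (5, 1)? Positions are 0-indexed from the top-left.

-3

The receptive field on the input at this output position is [6 4 6 / 5 7 -3 / -1 1 -4]. Elementwise product with the kernel and sum: 6·1 + 4·-2 + 7·1 + -3·3 + -1·1 + 1·2.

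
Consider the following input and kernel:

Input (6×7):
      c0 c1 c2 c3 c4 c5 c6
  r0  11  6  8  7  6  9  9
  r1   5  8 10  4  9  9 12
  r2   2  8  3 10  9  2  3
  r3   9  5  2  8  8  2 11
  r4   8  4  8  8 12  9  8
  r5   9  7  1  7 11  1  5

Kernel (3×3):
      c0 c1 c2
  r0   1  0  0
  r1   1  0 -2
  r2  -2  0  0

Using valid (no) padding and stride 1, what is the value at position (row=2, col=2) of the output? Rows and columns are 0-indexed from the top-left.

-27

The receptive field on the input at this output position is [3 10 9 / 2 8 8 / 8 8 12]. Elementwise product with the kernel and sum: 3·1 + 2·1 + 8·-2 + 8·-2.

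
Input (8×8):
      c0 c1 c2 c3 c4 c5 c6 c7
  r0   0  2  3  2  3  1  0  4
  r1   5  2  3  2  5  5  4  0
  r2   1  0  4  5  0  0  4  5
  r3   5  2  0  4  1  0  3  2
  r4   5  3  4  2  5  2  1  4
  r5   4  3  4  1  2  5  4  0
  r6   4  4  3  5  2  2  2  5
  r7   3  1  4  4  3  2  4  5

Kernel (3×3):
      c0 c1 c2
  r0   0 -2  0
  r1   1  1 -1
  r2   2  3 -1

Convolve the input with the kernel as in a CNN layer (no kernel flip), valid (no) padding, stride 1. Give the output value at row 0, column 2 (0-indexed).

The receptive field on the input at this output position is [3 2 3 / 3 2 5 / 4 5 0]. Elementwise product with the kernel and sum: 2·-2 + 3·1 + 2·1 + 5·-1 + 4·2 + 5·3 + 0·-1.

19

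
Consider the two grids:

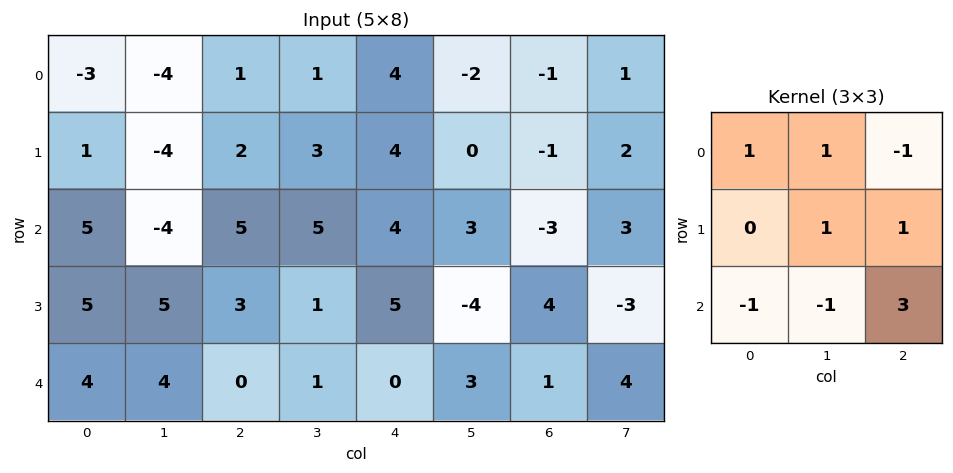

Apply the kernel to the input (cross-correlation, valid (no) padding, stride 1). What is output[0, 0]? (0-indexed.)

The receptive field on the input at this output position is [-3 -4 1 / 1 -4 2 / 5 -4 5]. Elementwise product with the kernel and sum: -3·1 + -4·1 + 1·-1 + -4·1 + 2·1 + 5·-1 + -4·-1 + 5·3.

4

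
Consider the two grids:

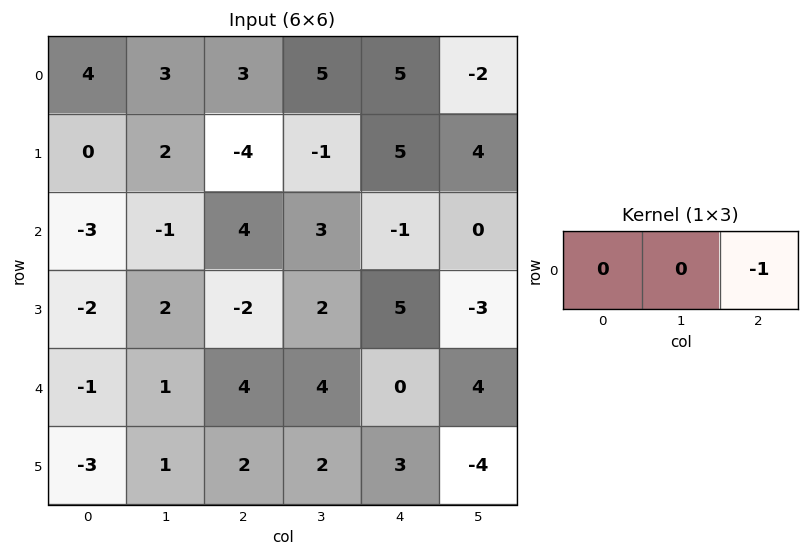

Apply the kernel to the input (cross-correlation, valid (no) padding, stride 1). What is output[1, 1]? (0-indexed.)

1

The receptive field on the input at this output position is [2 -4 -1]. Elementwise product with the kernel and sum: -1·-1.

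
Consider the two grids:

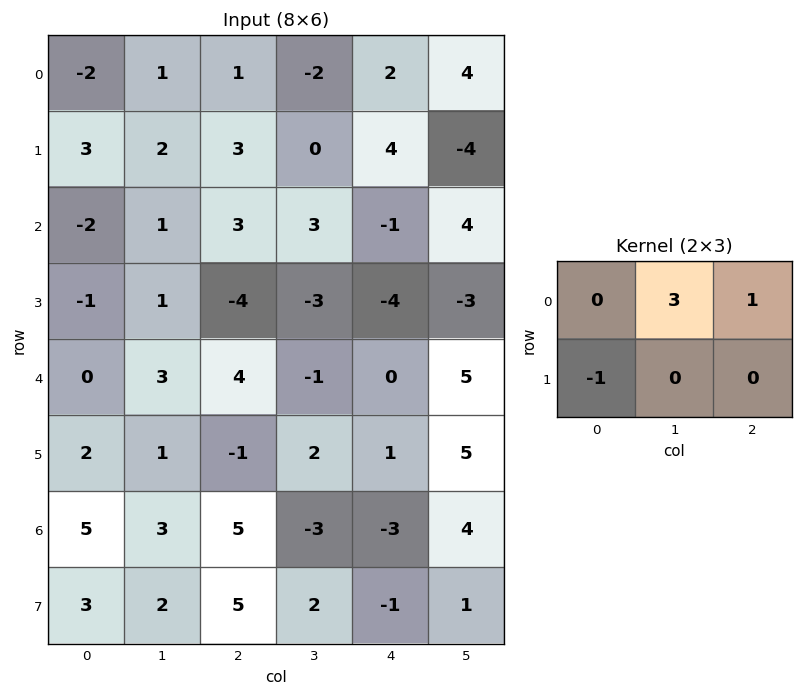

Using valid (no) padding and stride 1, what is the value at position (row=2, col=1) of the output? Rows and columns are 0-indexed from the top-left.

11

The receptive field on the input at this output position is [1 3 3 / 1 -4 -3]. Elementwise product with the kernel and sum: 3·3 + 3·1 + 1·-1.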